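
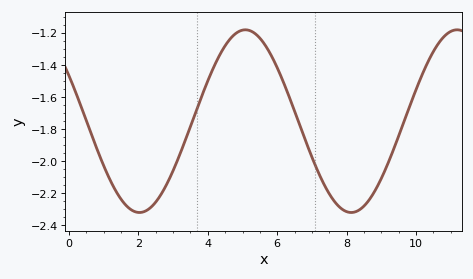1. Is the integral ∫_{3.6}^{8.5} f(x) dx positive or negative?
negative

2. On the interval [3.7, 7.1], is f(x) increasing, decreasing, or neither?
neither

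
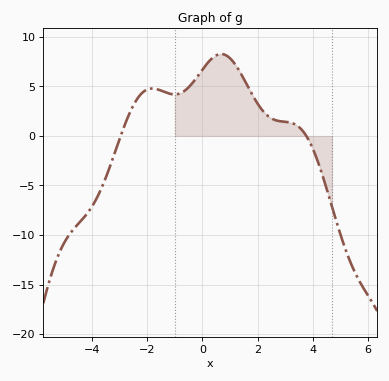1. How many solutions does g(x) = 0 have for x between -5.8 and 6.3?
2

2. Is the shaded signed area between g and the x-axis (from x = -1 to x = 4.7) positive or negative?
positive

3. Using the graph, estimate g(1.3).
6.75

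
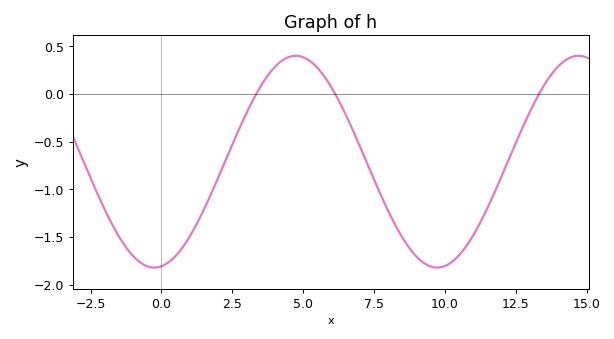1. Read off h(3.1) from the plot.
-0.138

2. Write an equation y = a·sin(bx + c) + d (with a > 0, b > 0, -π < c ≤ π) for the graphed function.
y = 1.11sin(0.63x - 1.41) - 0.71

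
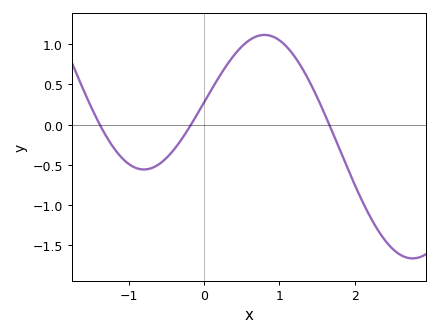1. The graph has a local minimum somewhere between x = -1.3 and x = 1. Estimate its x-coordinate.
-0.8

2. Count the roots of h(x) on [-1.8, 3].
3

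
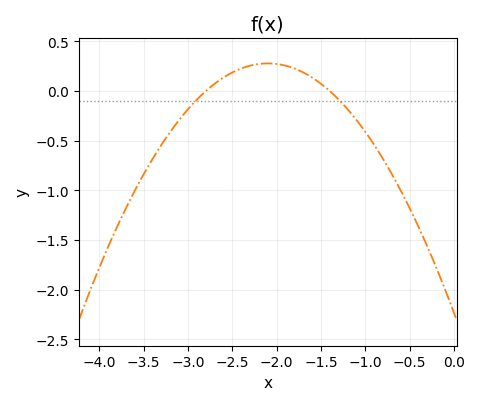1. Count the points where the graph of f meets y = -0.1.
2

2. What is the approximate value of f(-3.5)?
-0.838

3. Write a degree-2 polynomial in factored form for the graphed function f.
y = -0.57(x + 2.8)(x + 1.4)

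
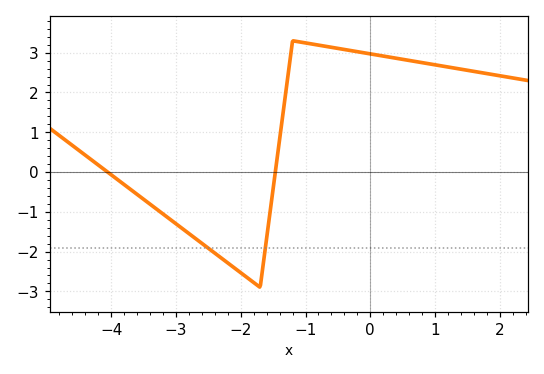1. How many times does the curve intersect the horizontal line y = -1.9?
2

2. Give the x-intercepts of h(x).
-4.1, -1.5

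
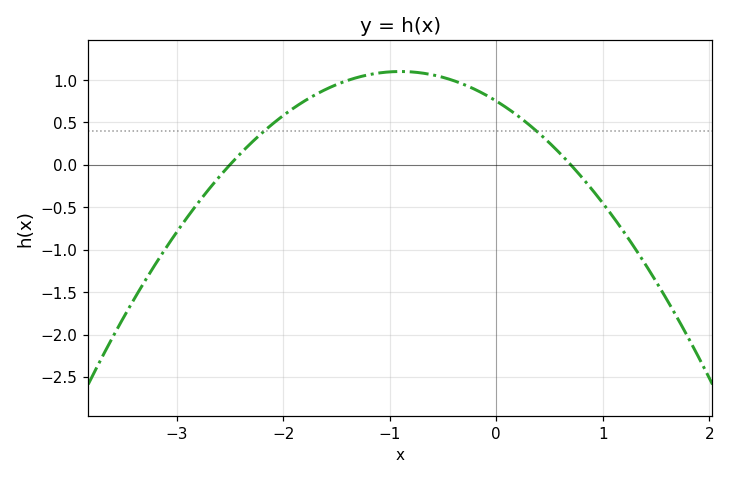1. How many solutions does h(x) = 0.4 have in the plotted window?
2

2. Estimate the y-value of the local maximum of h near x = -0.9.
1.1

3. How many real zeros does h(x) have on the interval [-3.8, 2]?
2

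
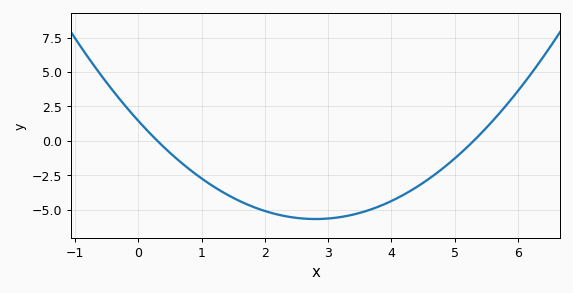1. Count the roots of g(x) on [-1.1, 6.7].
2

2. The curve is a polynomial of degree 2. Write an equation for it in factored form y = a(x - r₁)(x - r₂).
y = 0.91(x - 0.3)(x - 5.3)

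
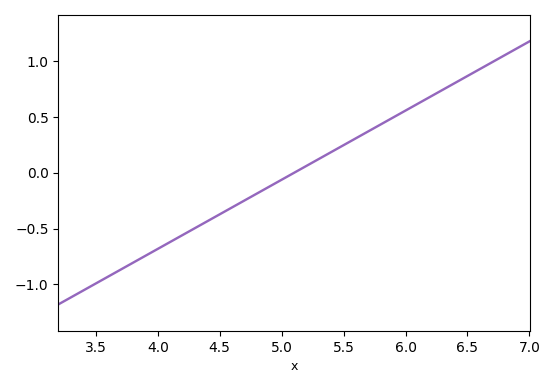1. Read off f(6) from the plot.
0.558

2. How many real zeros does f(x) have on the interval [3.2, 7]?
1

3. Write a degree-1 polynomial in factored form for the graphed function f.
y = 0.62(x - 5.1)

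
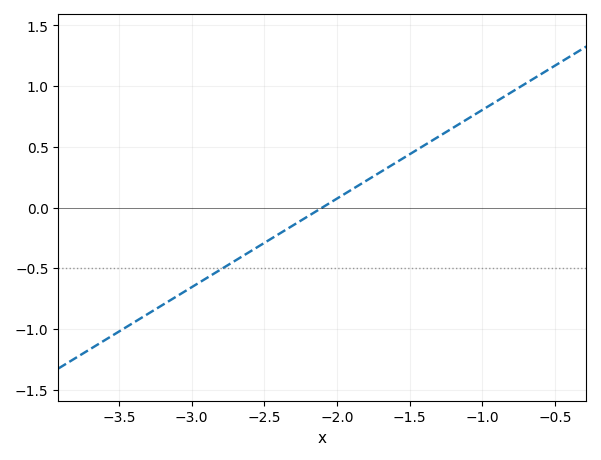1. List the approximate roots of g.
-2.1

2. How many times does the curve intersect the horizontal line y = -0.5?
1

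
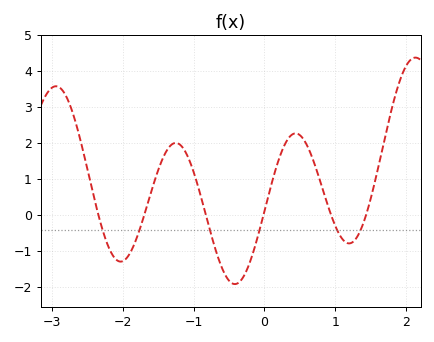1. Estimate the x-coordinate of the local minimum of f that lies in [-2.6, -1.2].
-2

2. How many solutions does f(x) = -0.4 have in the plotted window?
6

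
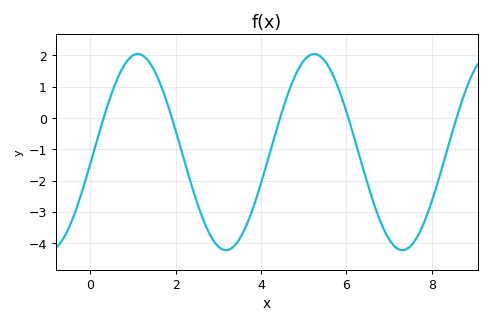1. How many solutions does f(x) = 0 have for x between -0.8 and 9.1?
5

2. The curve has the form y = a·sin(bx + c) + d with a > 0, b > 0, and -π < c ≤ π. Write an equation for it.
y = 3.13sin(1.5x - 0.12) - 1.09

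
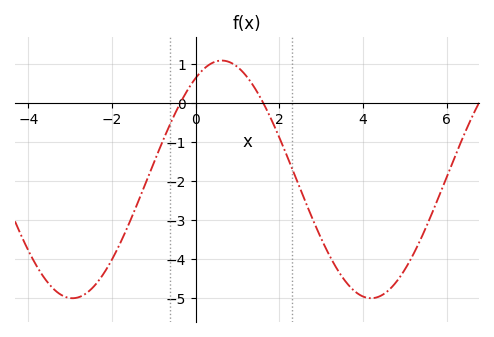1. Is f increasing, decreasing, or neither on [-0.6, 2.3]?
neither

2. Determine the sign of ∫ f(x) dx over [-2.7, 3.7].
negative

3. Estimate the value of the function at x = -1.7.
-3.4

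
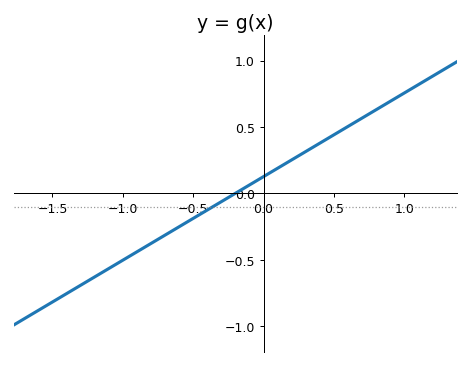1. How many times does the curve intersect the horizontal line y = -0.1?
1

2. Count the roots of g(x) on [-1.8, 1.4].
1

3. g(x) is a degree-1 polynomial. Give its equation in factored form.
y = 0.63(x + 0.2)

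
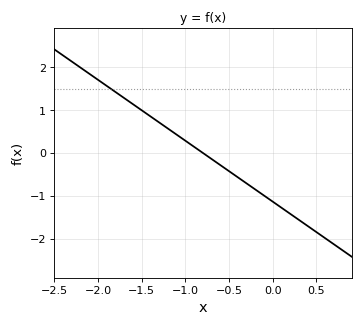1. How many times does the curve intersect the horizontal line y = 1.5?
1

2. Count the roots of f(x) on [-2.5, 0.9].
1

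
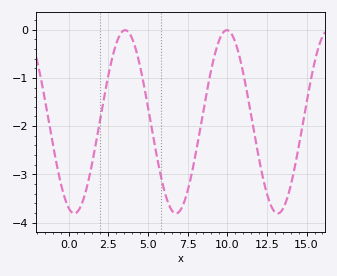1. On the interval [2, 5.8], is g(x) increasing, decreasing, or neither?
neither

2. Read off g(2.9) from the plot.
-0.4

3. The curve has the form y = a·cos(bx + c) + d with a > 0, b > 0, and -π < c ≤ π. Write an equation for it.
y = 1.9cos(0.98x + 2.8) - 1.91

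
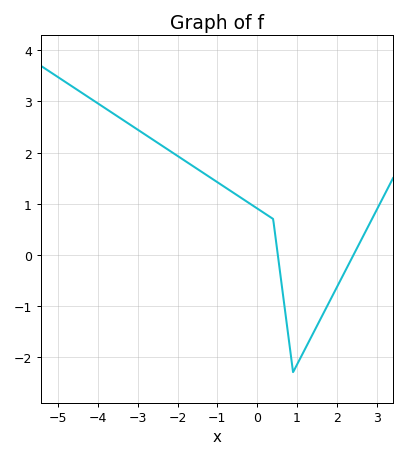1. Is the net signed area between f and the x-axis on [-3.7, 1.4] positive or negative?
positive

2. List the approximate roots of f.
0.517, 2.42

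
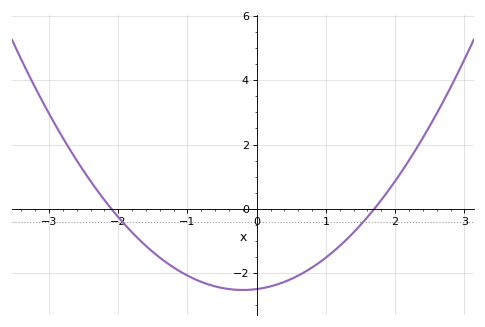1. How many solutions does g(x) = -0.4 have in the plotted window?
2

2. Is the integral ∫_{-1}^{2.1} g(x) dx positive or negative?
negative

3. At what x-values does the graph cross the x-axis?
-2.1, 1.7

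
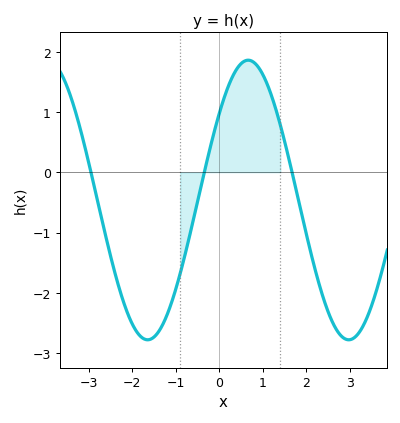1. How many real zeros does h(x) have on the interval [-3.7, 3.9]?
3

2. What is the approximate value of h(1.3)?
1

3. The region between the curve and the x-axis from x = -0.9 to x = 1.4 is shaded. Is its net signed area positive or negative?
positive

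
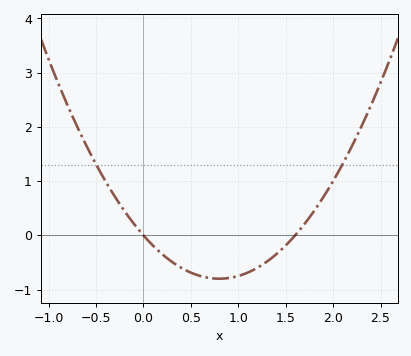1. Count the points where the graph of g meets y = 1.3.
2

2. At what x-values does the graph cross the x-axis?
0, 1.6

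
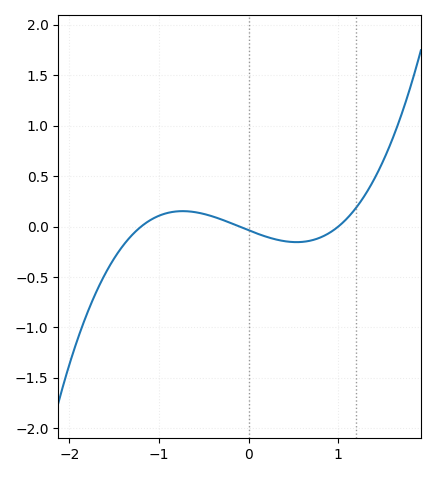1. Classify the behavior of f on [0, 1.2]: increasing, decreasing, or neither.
neither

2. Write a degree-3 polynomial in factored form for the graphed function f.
y = 0.3(x + 1.2)(x + 0.1)(x - 1)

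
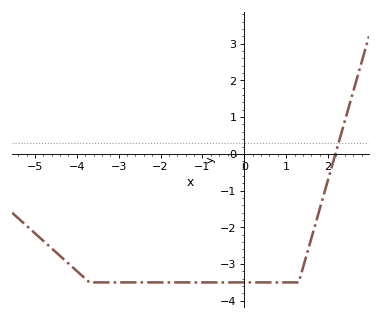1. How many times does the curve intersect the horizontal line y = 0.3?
1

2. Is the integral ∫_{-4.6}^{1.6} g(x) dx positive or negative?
negative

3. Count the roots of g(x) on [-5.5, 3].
1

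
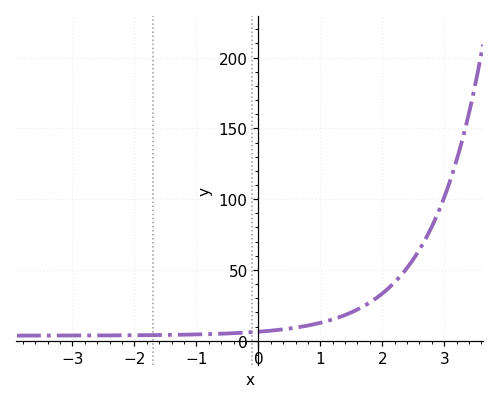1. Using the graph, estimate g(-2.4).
5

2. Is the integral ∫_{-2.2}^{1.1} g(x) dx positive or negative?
positive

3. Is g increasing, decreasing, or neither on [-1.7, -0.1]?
increasing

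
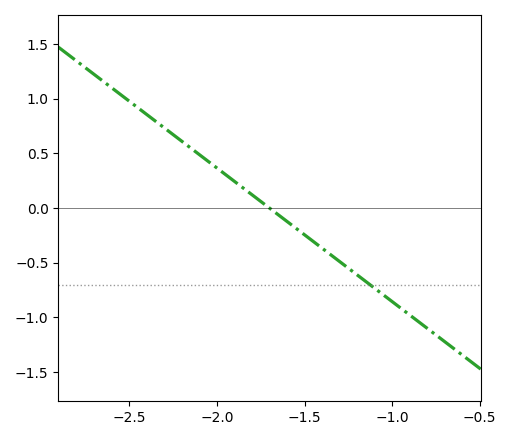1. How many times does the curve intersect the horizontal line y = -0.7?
1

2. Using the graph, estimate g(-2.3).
0.75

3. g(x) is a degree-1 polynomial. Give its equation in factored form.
y = -1.22(x + 1.7)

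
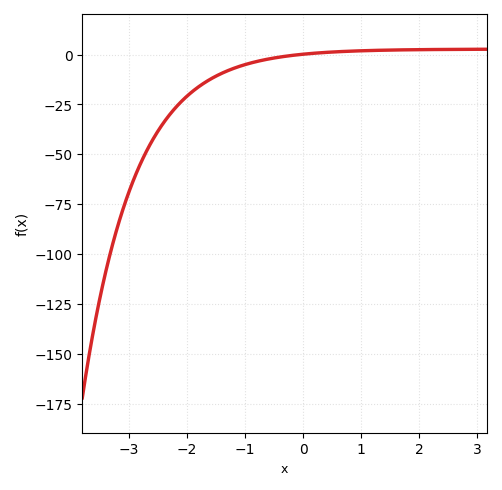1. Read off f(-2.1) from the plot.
-23.6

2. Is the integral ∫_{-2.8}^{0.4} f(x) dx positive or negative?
negative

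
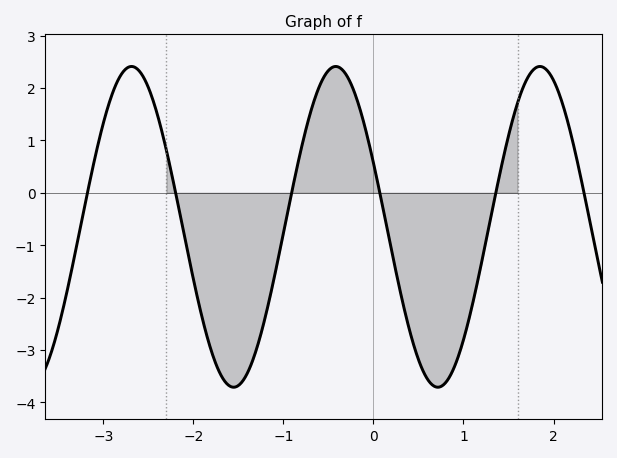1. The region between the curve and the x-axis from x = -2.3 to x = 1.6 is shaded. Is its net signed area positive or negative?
negative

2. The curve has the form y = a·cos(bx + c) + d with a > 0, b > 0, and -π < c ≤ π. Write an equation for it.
y = 3.06cos(2.8x + 1.2) - 0.65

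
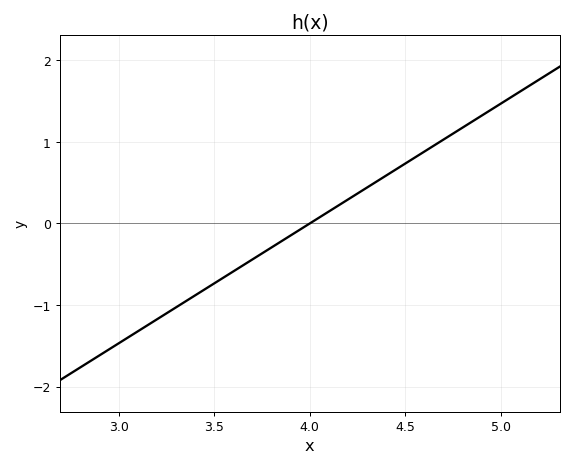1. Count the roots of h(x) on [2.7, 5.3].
1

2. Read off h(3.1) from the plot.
-1.3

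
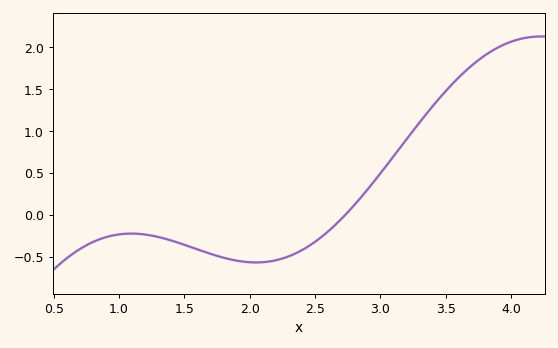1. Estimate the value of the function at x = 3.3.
1.1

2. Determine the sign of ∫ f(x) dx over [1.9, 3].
negative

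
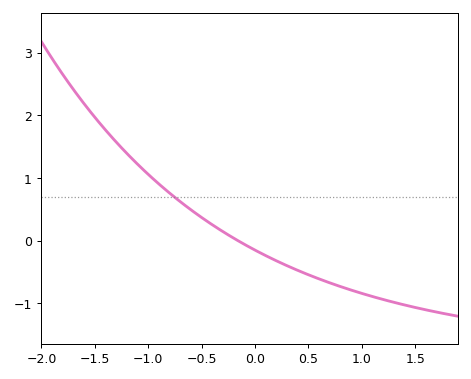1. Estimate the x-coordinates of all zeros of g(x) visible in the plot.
-0.159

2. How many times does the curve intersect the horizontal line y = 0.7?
1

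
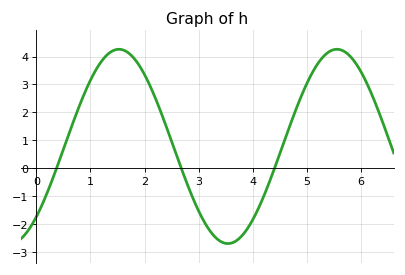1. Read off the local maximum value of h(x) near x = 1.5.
4.3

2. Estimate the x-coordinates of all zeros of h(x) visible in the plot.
0.4, 2.7, 4.4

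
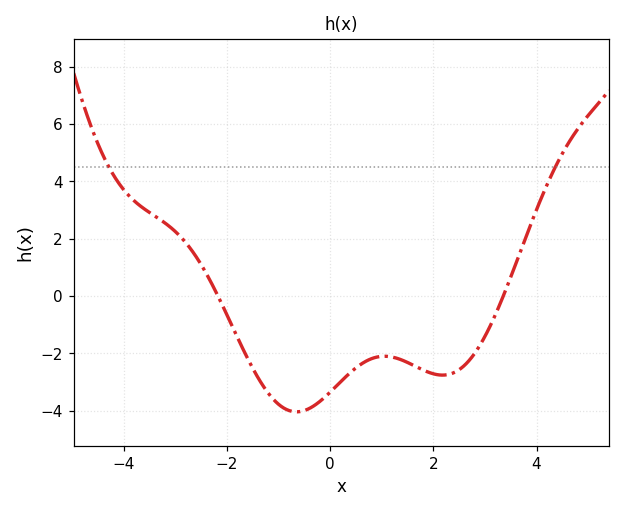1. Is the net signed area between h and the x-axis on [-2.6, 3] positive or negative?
negative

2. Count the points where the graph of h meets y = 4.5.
2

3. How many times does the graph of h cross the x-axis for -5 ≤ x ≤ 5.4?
2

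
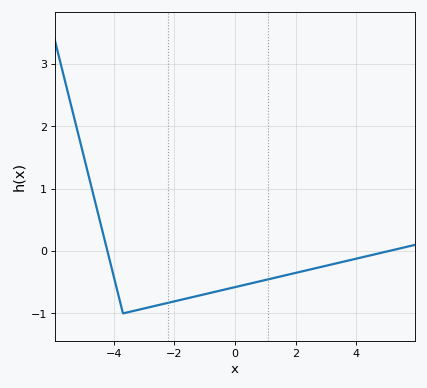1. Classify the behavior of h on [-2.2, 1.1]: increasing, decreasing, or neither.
increasing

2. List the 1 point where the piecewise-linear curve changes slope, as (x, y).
(-3.7, -1)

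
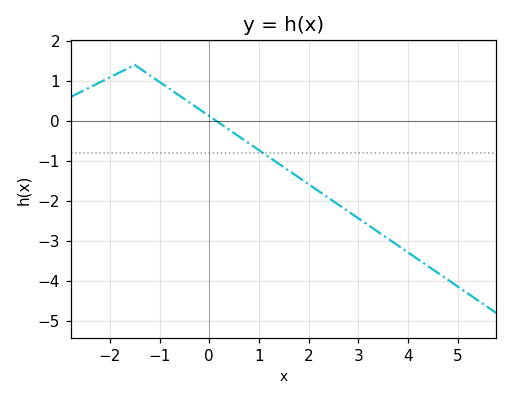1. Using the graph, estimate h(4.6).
-3.8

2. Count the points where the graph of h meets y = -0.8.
1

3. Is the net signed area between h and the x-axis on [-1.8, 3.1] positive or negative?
negative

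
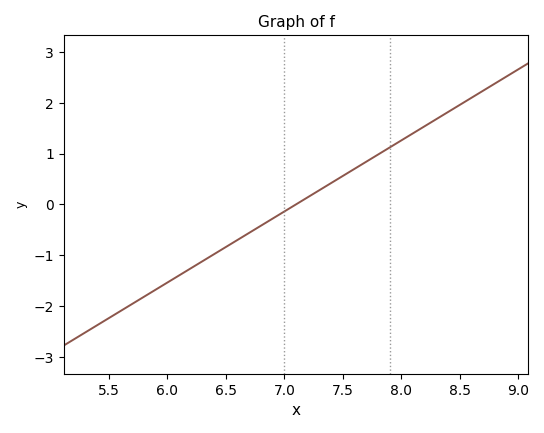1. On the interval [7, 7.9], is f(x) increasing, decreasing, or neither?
increasing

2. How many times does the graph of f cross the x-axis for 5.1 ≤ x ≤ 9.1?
1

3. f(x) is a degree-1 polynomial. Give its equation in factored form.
y = 1.4(x - 7.1)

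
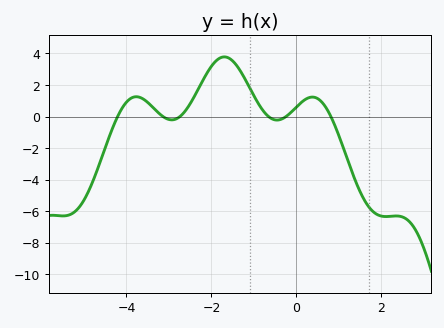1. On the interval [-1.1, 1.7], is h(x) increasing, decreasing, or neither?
neither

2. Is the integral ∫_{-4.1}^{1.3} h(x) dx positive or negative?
positive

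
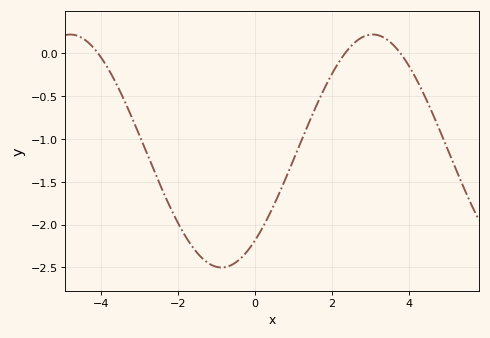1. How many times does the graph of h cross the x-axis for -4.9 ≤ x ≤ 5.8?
3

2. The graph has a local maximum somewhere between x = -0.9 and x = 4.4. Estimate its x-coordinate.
3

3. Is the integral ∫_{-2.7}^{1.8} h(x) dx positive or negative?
negative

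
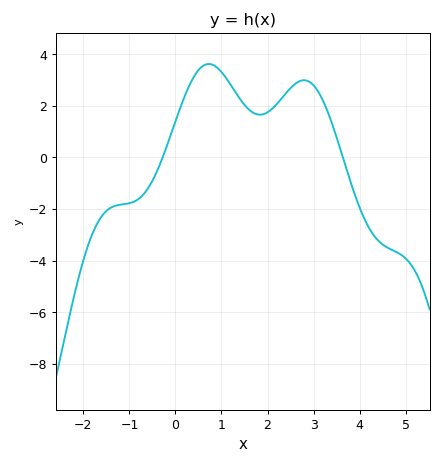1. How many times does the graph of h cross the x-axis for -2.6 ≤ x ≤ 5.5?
2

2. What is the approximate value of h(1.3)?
2.54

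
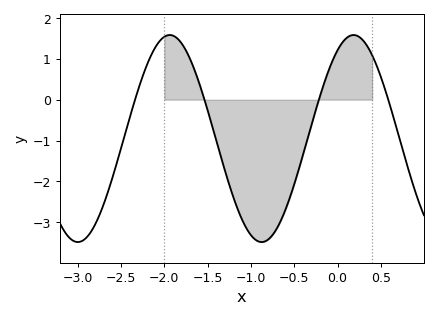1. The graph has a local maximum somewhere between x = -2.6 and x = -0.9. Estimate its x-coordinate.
-1.94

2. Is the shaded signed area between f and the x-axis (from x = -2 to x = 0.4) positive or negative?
negative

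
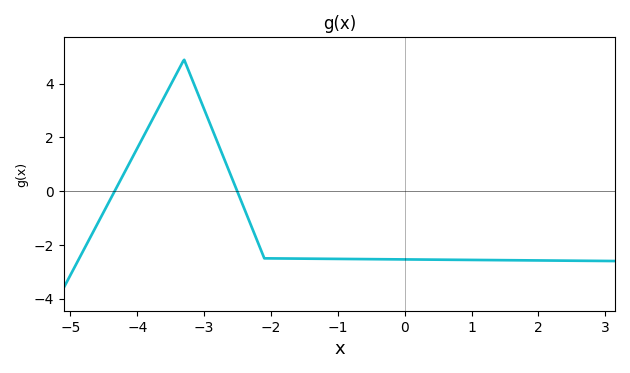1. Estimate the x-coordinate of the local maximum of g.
-3.3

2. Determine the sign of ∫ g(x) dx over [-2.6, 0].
negative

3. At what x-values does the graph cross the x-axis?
-4.34, -2.51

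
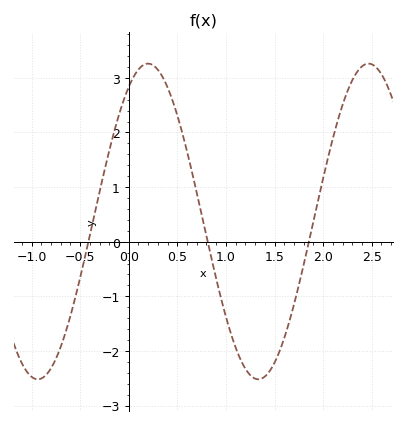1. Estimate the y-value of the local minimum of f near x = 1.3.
-2.52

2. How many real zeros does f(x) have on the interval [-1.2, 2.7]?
3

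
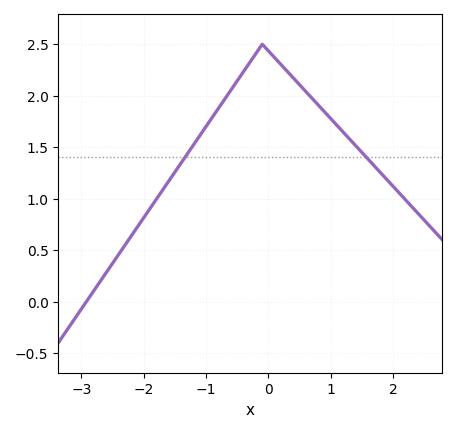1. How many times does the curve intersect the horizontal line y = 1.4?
2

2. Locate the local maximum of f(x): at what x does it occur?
-0.1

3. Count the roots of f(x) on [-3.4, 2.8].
1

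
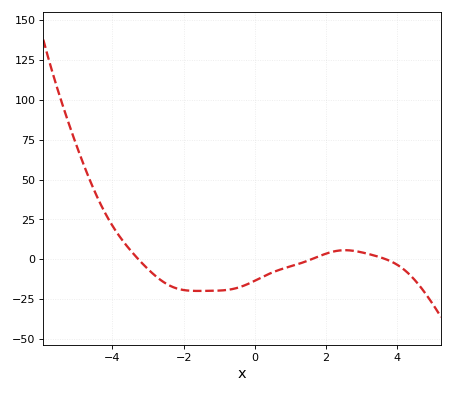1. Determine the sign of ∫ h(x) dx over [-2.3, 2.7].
negative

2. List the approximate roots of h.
-3.2, 1.6, 3.6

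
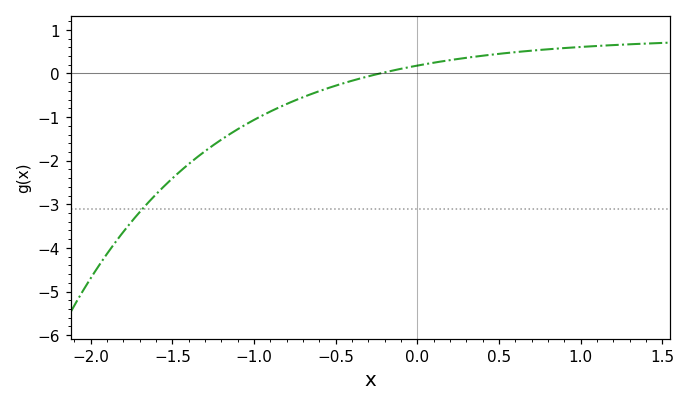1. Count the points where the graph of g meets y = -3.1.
1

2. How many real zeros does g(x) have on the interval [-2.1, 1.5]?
1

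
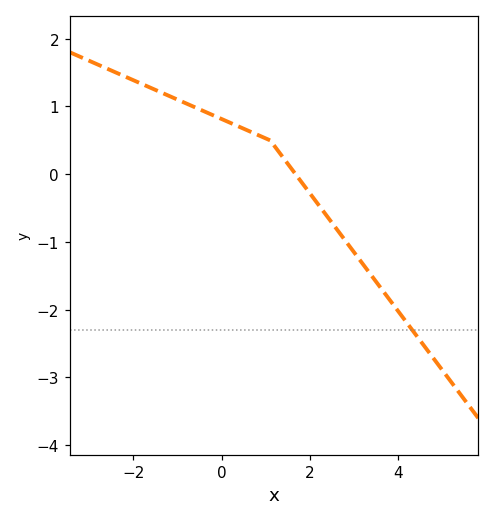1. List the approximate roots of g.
1.67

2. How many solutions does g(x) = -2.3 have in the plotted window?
1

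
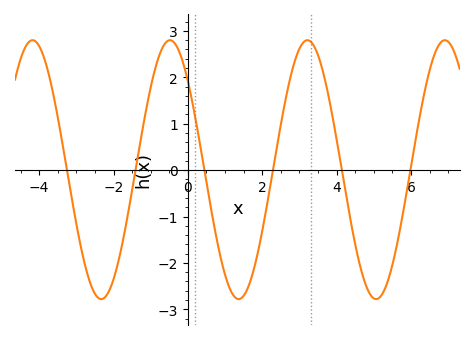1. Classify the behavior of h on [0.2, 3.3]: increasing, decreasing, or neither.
neither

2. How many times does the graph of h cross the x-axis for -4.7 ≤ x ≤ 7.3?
6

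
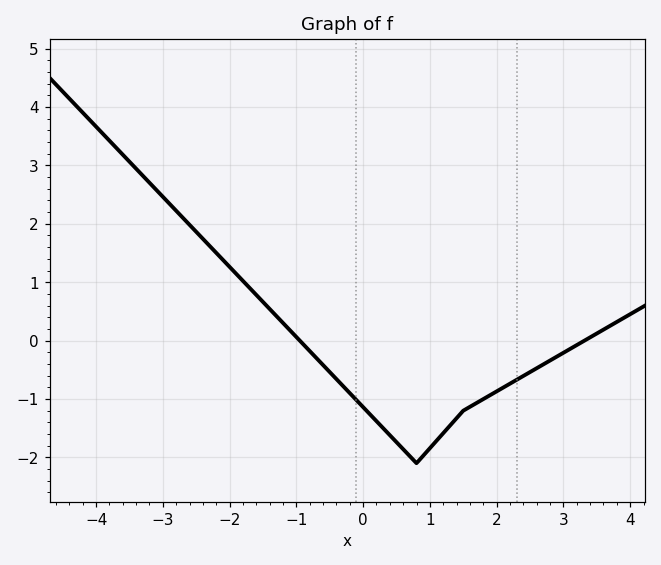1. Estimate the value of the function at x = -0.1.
-1.02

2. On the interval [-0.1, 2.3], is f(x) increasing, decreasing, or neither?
neither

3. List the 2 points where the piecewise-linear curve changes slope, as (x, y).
(0.8, -2.1); (1.5, -1.2)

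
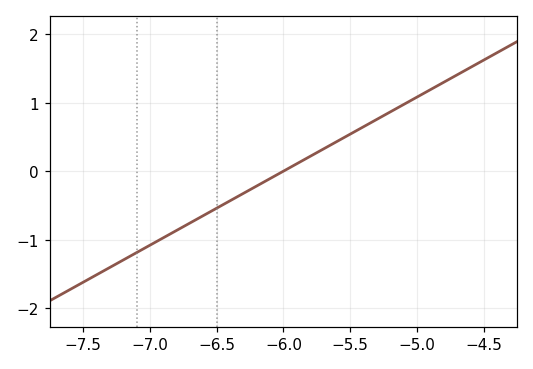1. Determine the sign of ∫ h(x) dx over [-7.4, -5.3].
negative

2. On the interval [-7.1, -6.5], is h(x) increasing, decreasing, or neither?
increasing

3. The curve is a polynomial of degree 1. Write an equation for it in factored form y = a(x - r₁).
y = 1.08(x + 6)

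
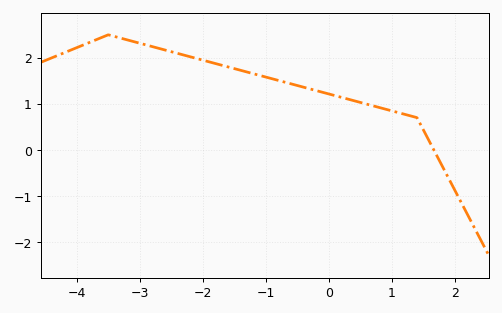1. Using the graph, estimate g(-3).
2.32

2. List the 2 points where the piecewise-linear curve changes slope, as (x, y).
(-3.5, 2.5); (1.4, 0.7)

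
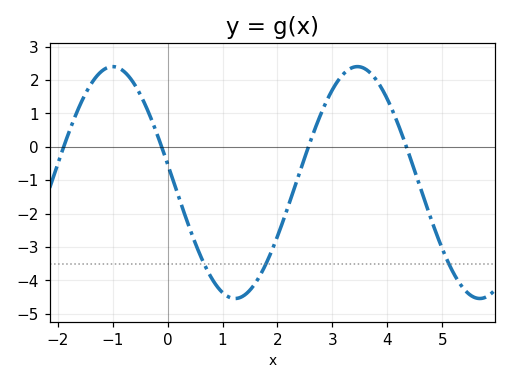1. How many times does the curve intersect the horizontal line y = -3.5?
3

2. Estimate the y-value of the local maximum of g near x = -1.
2.4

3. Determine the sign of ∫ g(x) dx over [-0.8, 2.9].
negative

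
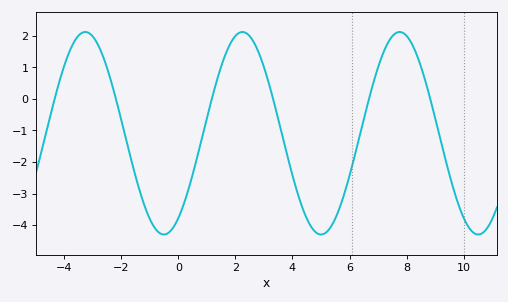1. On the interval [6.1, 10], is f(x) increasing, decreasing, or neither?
neither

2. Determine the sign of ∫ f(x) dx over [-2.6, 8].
negative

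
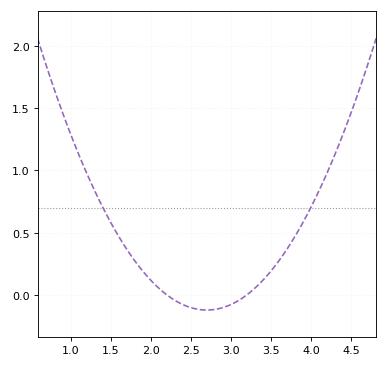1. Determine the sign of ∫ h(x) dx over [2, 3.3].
negative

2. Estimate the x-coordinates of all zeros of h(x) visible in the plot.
2.2, 3.2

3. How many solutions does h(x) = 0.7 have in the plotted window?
2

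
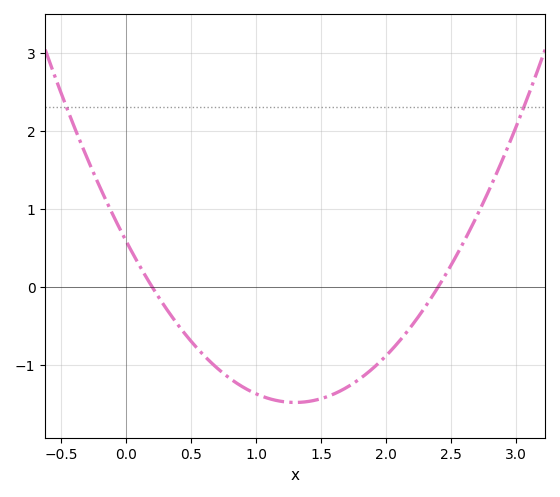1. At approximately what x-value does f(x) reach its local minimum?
1.3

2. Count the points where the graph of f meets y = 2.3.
2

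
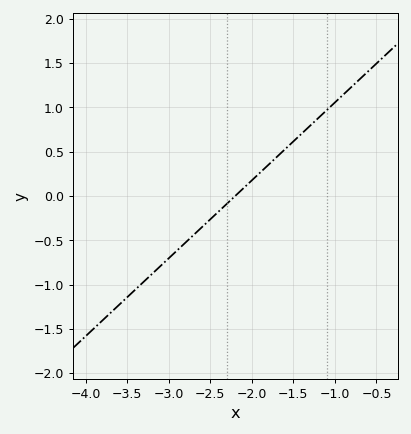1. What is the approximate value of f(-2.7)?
-0.45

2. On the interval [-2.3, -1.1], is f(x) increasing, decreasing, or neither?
increasing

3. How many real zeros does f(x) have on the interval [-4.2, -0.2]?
1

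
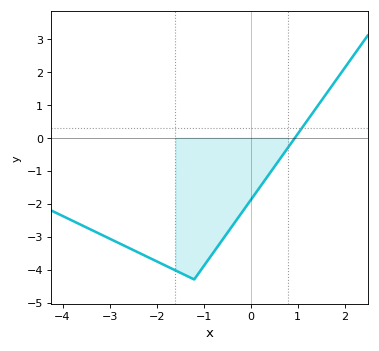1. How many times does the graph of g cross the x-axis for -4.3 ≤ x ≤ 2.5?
1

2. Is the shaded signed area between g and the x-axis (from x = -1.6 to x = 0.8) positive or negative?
negative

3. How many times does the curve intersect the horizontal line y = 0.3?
1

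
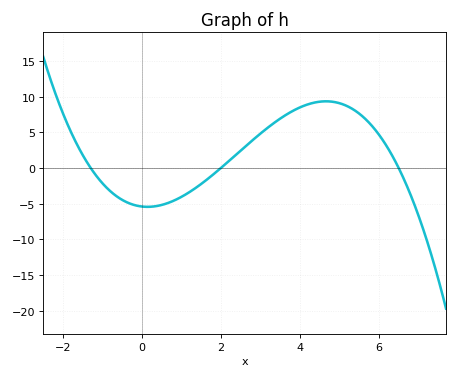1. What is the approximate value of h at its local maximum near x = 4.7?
9.33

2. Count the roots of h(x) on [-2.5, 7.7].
3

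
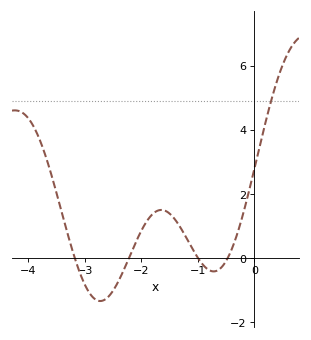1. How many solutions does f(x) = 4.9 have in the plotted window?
1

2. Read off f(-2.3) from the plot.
-0.332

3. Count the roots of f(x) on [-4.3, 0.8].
4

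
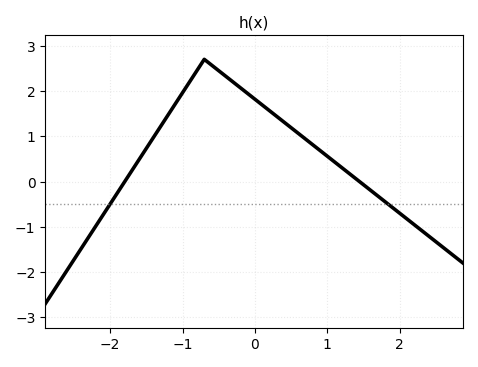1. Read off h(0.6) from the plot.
1.06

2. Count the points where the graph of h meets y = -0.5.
2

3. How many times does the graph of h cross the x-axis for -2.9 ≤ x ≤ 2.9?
2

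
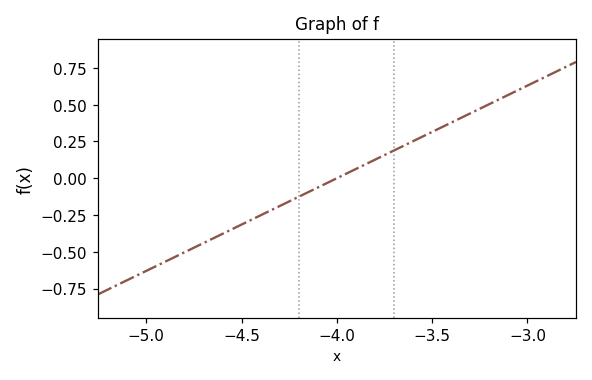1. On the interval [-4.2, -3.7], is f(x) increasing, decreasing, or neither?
increasing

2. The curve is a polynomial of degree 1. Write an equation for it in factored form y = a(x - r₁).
y = 0.63(x + 4)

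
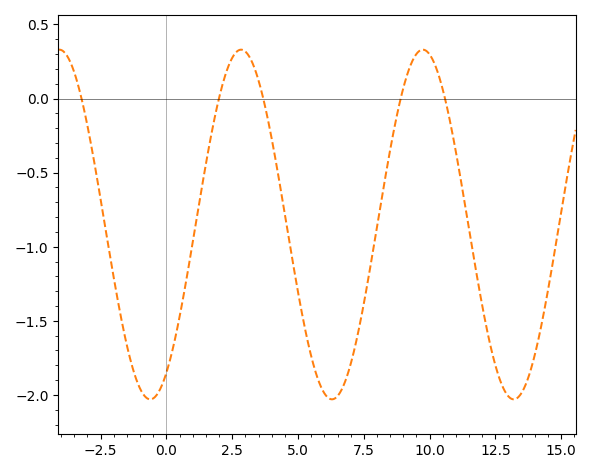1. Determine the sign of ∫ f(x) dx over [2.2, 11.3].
negative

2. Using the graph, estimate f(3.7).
-0.016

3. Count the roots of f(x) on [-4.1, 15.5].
5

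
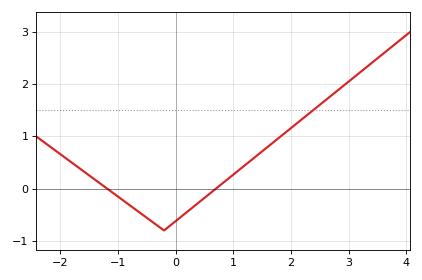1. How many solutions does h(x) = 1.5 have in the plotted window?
1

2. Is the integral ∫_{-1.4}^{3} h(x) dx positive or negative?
positive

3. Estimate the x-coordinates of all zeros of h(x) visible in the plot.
-1.19, 0.699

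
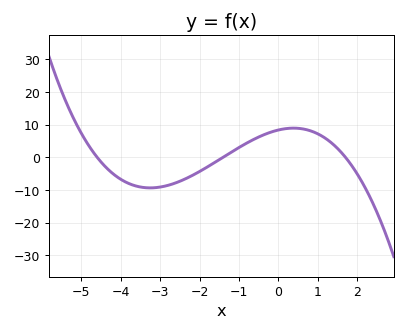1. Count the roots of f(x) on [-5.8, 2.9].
3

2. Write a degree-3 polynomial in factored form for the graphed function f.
y = -0.76(x + 4.6)(x + 1.4)(x - 1.7)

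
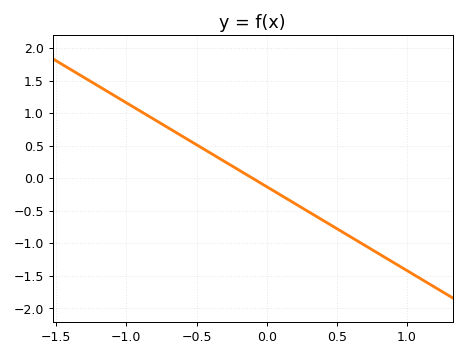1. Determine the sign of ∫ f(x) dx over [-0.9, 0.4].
positive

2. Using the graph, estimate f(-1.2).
1.42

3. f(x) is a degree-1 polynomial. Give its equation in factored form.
y = -1.29(x + 0.1)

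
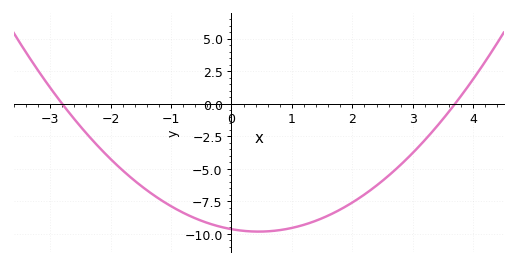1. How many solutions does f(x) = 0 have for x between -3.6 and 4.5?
2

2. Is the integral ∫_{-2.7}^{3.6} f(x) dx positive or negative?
negative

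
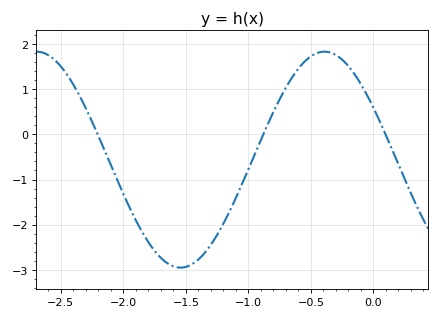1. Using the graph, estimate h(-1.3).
-2.44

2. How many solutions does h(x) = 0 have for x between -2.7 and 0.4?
3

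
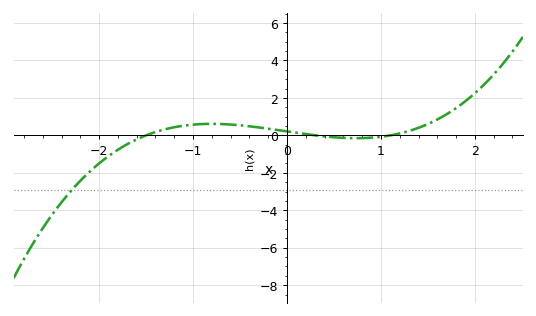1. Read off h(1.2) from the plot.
0.102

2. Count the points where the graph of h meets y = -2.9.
1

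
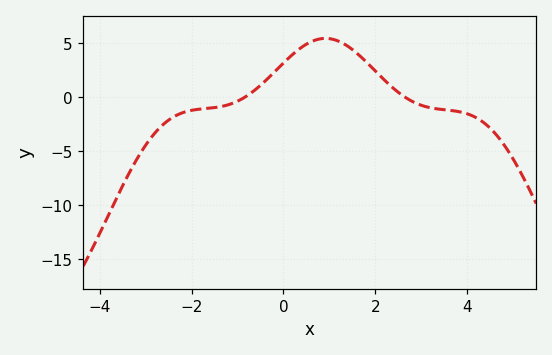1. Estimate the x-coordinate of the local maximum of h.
0.913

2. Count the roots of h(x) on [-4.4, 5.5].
2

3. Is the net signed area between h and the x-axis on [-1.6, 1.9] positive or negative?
positive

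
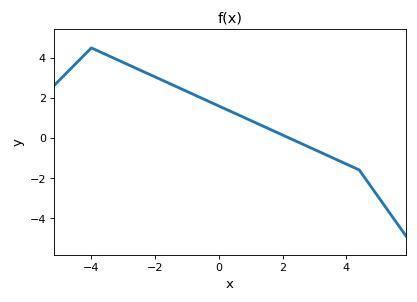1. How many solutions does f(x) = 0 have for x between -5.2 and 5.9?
1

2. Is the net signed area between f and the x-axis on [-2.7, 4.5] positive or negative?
positive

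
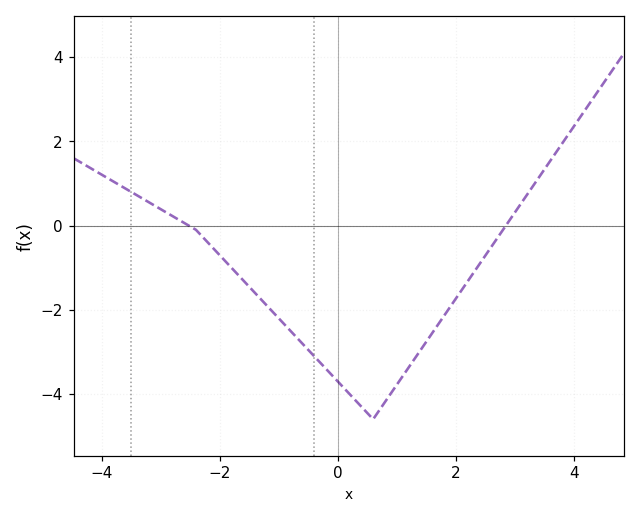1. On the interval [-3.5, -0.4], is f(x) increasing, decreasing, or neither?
decreasing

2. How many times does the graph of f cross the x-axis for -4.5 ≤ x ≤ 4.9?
2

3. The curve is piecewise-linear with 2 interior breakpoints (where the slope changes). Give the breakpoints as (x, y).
(-2.4, -0.1); (0.6, -4.6)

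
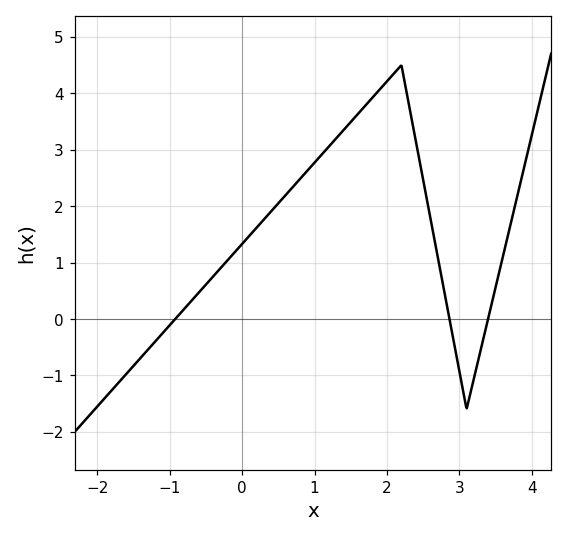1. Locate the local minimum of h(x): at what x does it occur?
3.1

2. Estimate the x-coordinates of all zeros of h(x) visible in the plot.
-0.926, 2.86, 3.4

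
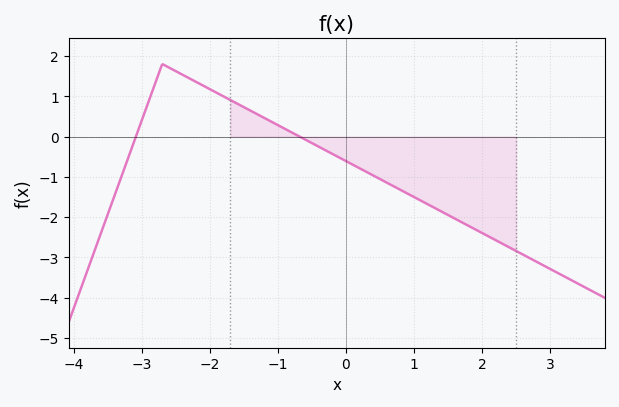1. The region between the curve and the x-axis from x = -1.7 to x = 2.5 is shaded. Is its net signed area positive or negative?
negative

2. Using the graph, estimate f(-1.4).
0.6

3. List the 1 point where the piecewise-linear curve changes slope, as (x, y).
(-2.7, 1.8)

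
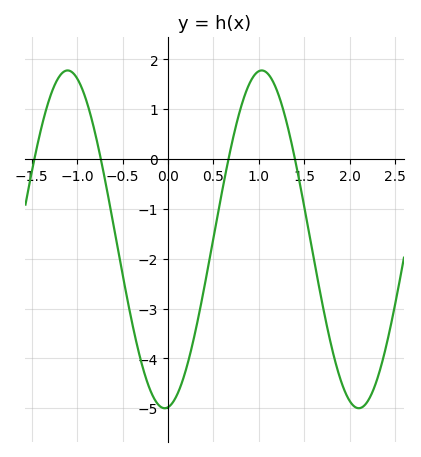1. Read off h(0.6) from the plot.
-0.6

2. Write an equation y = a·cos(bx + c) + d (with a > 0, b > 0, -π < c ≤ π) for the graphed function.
y = 3.39cos(2.9x - 3) - 1.61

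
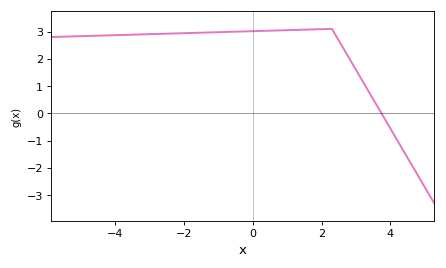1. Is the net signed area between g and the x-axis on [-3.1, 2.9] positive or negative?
positive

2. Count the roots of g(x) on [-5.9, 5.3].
1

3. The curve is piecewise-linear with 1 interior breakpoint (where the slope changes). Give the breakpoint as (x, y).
(2.3, 3.1)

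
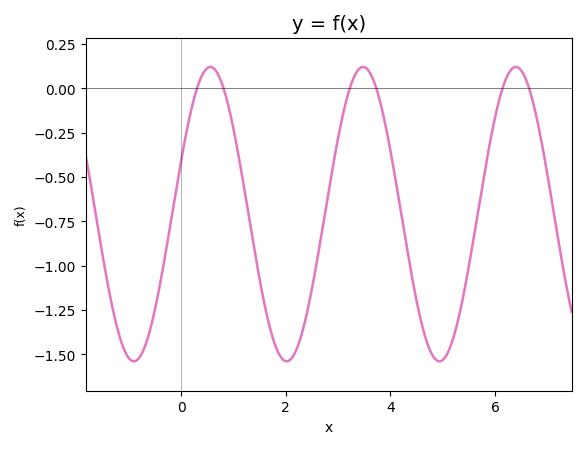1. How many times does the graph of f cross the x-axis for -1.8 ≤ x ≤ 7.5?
6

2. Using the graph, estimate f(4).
-0.352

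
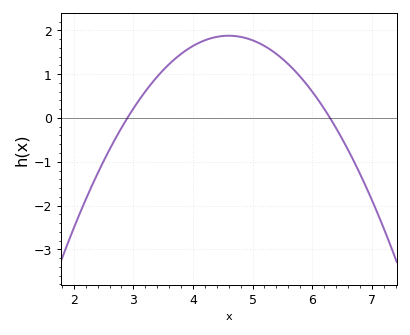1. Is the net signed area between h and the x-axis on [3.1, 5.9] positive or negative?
positive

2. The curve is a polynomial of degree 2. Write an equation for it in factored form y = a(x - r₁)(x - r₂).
y = -0.65(x - 2.9)(x - 6.3)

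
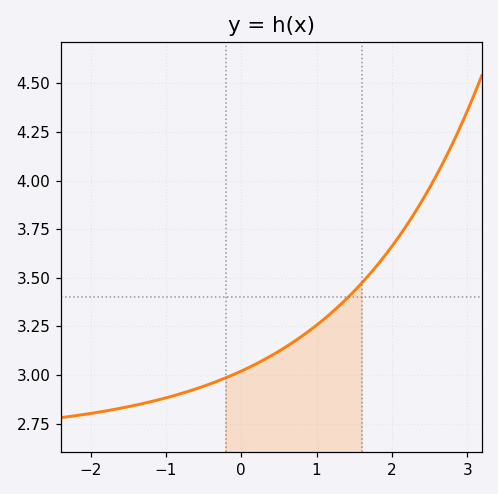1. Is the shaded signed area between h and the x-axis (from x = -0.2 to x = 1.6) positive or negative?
positive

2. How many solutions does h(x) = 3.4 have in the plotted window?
1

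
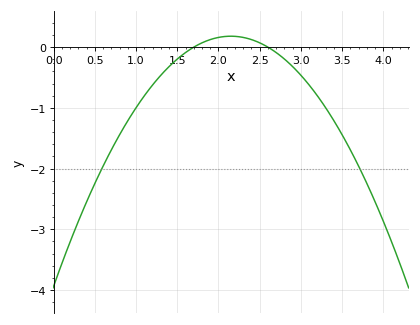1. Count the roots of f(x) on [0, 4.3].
2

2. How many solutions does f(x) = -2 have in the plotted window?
2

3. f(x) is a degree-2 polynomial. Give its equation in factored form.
y = -0.89(x - 1.7)(x - 2.6)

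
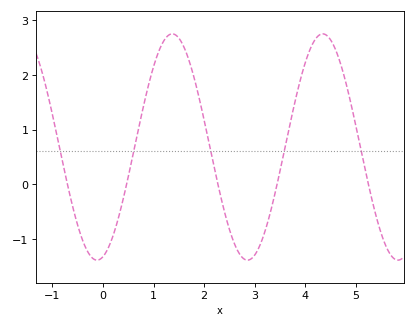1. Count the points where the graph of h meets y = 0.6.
5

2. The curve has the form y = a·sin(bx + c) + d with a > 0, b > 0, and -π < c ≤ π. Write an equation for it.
y = 2.07sin(2.1x - 1.3) + 0.68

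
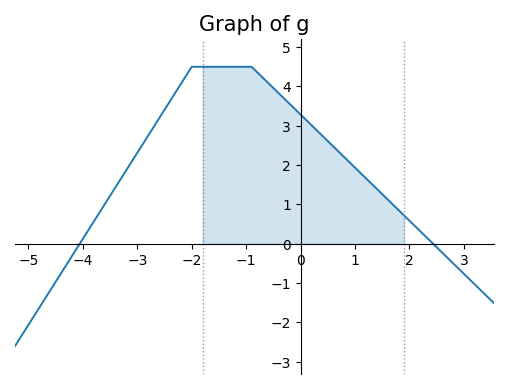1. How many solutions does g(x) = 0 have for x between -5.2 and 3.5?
2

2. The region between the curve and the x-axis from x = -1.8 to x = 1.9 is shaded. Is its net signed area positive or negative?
positive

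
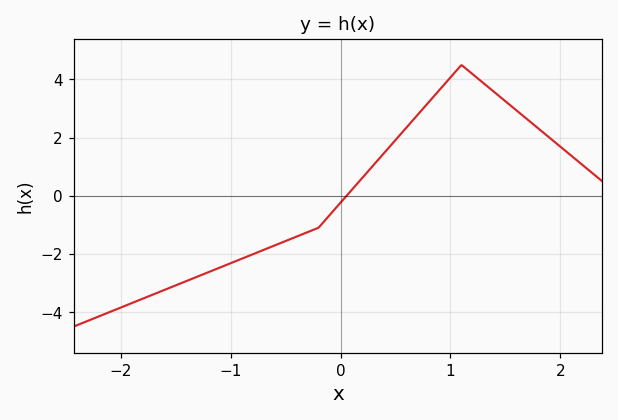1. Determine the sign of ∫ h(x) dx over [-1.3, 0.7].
negative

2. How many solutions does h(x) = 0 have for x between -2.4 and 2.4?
1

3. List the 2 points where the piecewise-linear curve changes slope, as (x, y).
(-0.2, -1.1); (1.1, 4.5)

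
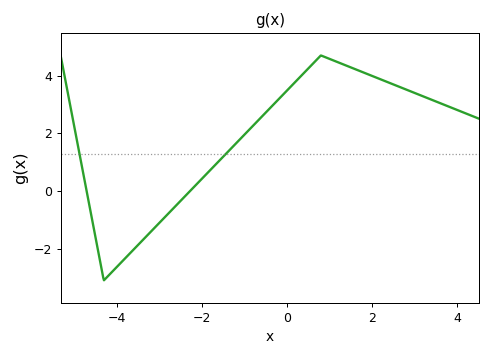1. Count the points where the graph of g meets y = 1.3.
2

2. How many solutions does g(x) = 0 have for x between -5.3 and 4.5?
2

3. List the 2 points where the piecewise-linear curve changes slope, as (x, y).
(-4.3, -3.1); (0.8, 4.7)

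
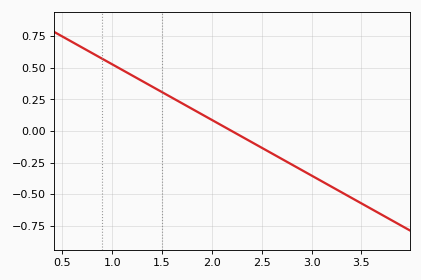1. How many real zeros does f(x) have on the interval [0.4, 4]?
1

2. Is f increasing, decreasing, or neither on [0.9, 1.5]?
decreasing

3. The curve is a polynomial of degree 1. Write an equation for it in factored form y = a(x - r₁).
y = -0.44(x - 2.2)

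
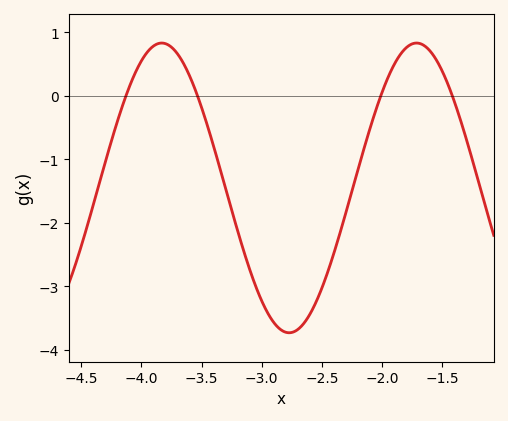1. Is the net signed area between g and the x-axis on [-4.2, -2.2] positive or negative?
negative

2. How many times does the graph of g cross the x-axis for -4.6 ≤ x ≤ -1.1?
4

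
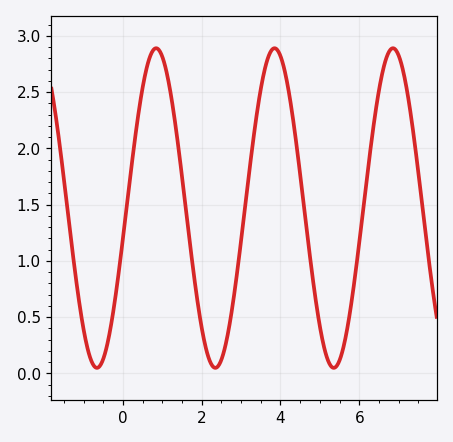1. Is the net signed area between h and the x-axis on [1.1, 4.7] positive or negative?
positive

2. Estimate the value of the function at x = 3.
1.2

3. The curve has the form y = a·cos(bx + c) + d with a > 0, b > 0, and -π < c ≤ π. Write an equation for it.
y = 1.42cos(2.1x - 1.8) + 1.47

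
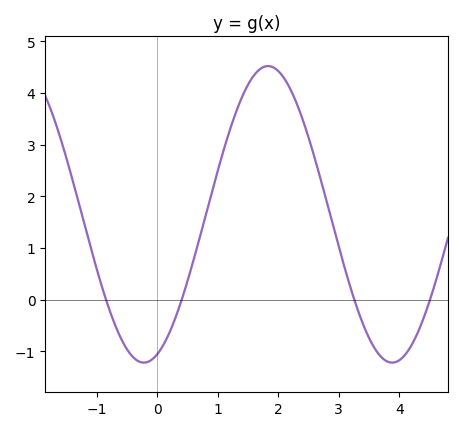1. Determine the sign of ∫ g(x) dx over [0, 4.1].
positive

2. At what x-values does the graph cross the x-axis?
-0.8, 0.4, 3.3, 4.5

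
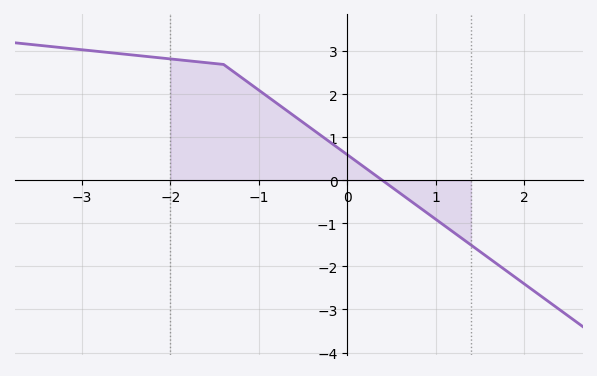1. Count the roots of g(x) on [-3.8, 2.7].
1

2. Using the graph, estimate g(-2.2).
2.87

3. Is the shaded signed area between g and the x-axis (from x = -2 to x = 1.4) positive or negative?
positive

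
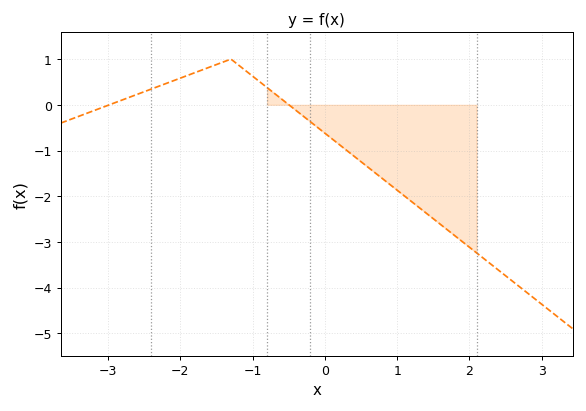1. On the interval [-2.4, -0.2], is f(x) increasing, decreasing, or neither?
neither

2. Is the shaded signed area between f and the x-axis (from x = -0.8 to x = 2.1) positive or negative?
negative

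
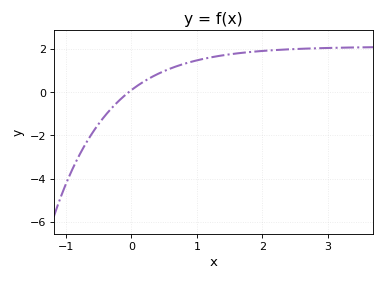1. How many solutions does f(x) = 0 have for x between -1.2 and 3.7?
1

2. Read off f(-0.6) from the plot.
-1.9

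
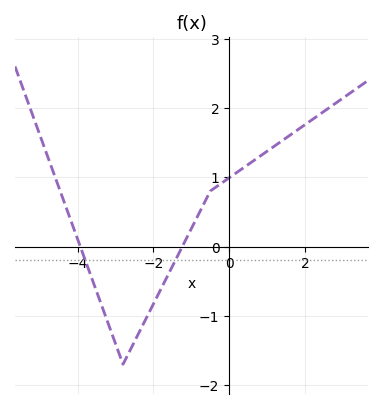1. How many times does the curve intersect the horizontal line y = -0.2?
2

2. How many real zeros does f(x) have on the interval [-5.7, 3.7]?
2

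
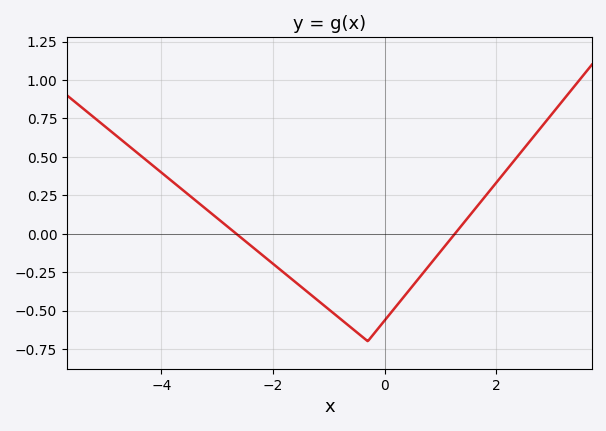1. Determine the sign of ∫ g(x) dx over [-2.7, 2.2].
negative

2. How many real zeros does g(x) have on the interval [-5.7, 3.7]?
2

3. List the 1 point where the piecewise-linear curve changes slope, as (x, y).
(-0.3, -0.7)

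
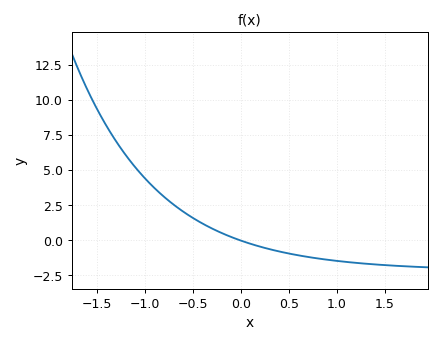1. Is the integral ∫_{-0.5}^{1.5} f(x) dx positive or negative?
negative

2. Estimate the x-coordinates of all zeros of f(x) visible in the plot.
0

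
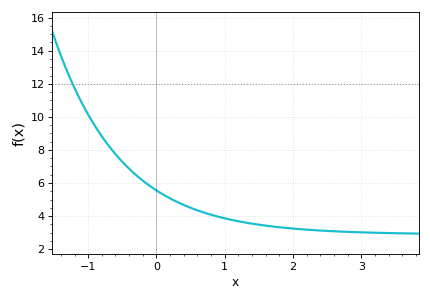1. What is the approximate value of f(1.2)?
3.68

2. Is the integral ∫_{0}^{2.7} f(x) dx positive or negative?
positive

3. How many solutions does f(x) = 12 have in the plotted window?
1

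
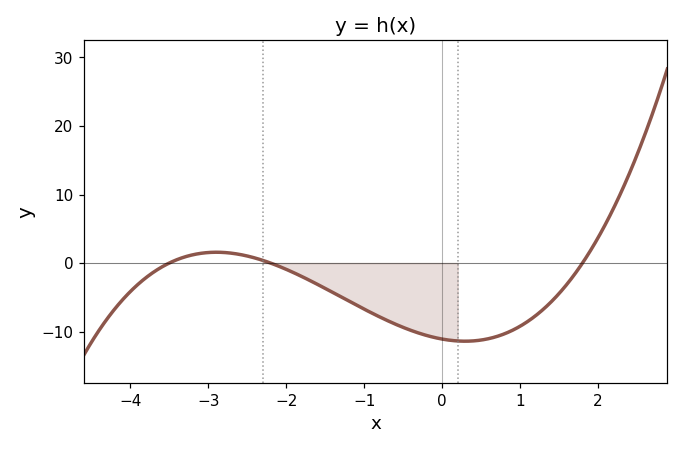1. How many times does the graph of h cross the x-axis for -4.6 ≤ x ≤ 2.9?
3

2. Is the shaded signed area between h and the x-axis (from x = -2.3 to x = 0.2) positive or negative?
negative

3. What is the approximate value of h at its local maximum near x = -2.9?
2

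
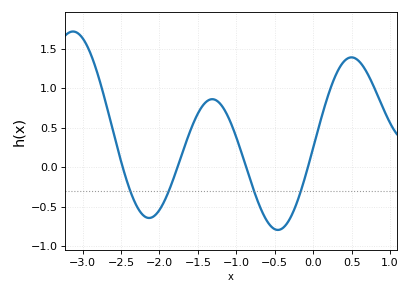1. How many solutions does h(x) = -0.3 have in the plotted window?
4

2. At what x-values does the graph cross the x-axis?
-2.5, -1.8, -0.9, -0.1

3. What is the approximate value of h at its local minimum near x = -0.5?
-0.8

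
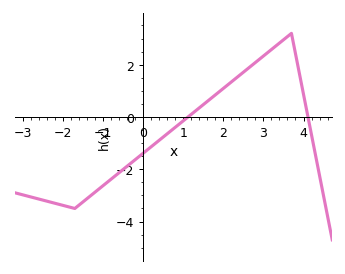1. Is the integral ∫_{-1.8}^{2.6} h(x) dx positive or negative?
negative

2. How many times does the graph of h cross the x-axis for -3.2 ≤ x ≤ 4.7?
2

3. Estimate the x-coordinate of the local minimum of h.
-1.8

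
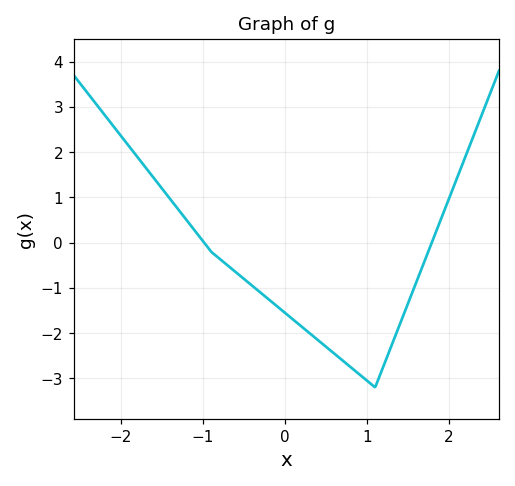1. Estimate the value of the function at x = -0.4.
-0.95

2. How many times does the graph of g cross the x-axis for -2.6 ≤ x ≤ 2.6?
2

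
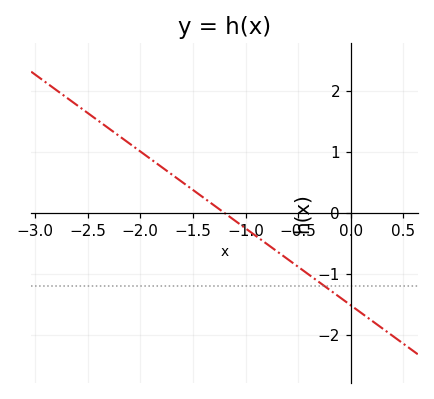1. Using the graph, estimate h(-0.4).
-1.01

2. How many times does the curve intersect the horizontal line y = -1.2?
1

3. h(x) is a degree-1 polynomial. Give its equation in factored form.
y = -1.26(x + 1.2)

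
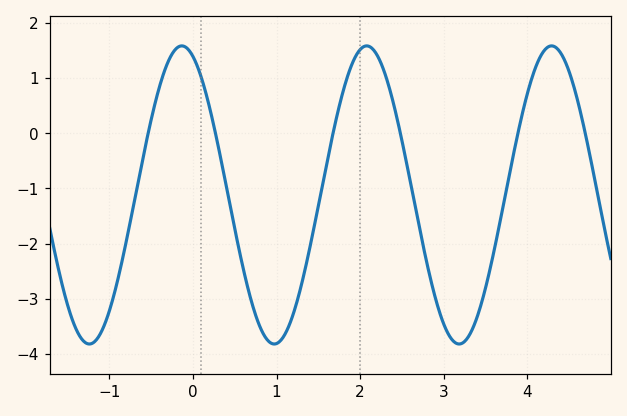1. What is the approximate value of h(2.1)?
1.57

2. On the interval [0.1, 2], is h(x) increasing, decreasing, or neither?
neither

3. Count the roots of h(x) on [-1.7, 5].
6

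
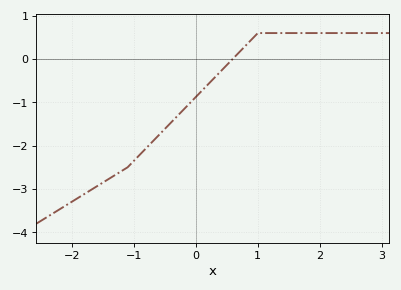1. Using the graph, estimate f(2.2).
0.6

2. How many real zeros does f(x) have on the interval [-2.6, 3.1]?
1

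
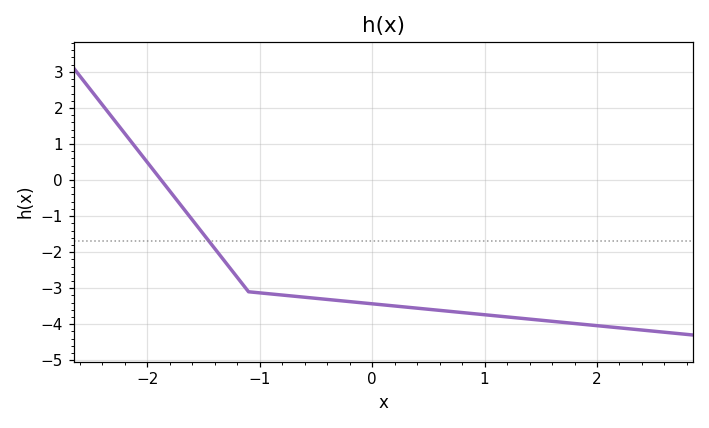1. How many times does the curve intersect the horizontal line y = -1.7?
1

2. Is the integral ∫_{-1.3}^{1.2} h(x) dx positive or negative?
negative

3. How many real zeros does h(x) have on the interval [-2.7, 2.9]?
1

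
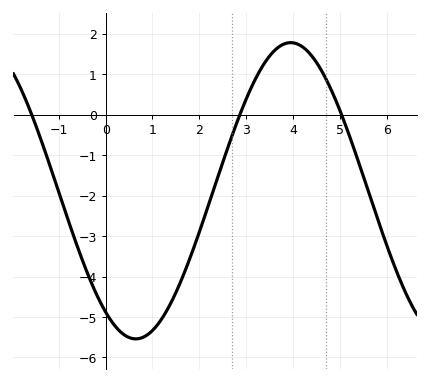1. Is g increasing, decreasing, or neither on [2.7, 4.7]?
neither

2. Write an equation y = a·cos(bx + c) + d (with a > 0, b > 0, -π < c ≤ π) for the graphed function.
y = 3.66cos(0.95x + 2.5) - 1.88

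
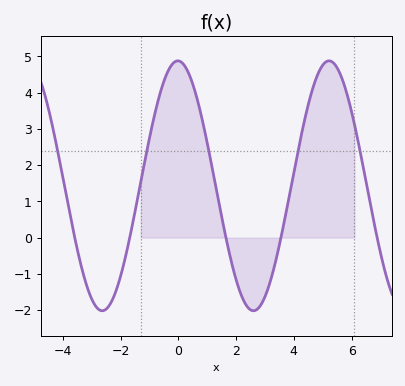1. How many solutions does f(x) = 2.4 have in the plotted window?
5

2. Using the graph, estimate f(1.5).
0.582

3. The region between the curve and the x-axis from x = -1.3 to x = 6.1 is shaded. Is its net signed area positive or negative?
positive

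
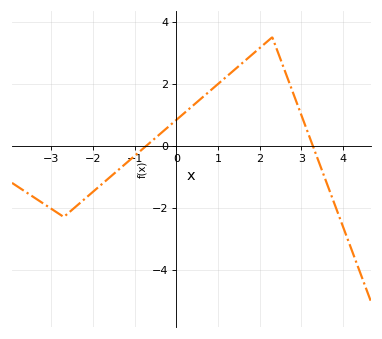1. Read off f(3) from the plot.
1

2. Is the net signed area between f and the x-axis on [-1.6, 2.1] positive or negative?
positive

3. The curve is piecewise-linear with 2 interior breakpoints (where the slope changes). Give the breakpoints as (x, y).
(-2.7, -2.3); (2.3, 3.5)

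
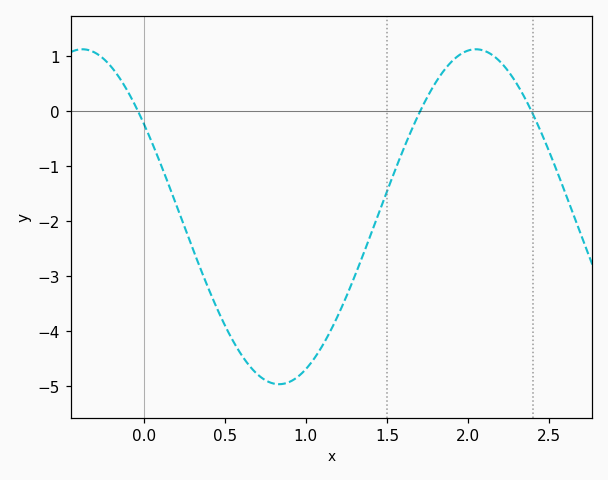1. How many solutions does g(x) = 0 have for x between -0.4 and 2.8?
3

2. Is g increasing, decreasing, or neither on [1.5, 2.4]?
neither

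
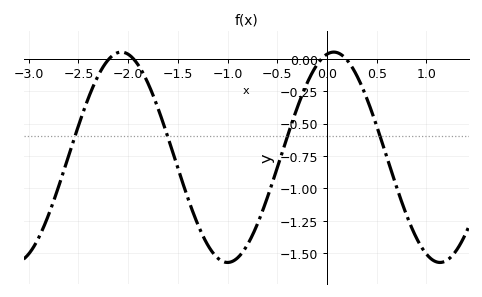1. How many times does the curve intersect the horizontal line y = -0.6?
4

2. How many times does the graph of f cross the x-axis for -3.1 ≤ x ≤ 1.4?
4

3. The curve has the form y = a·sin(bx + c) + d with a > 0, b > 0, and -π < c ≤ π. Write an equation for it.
y = 0.81sin(2.94x + 1.37) - 0.76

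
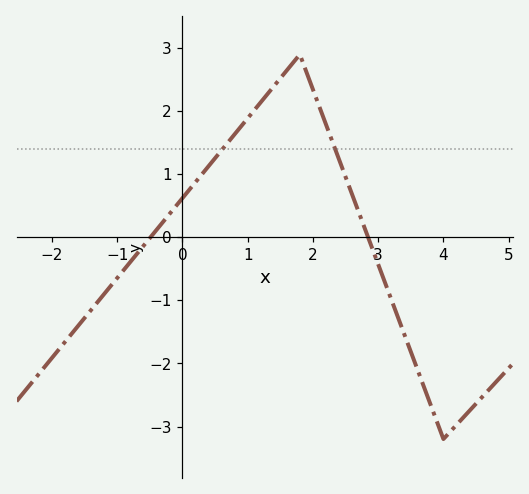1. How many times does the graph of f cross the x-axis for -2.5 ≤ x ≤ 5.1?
2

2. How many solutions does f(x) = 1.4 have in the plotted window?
2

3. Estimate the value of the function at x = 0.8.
1.6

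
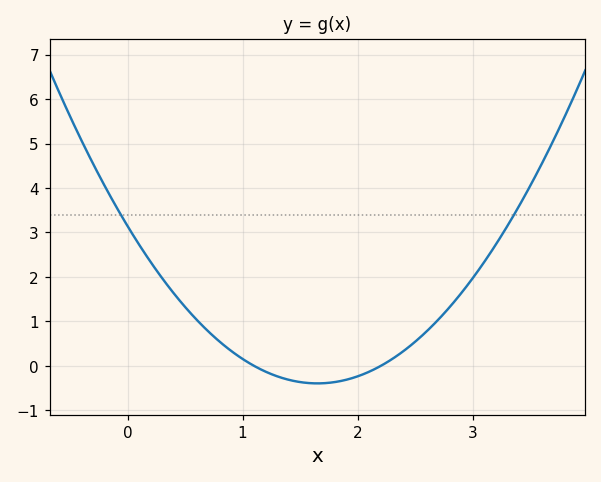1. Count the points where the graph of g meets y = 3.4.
2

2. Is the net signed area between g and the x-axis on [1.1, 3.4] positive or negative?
positive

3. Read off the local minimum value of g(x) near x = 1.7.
-0.393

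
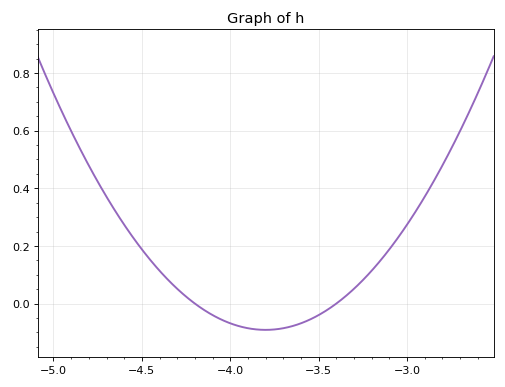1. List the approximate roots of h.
-4.2, -3.4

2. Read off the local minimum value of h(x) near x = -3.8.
-0.091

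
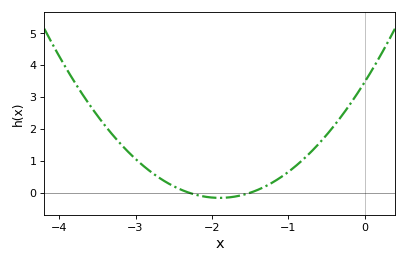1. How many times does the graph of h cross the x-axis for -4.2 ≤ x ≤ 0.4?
2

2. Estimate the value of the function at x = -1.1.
0.5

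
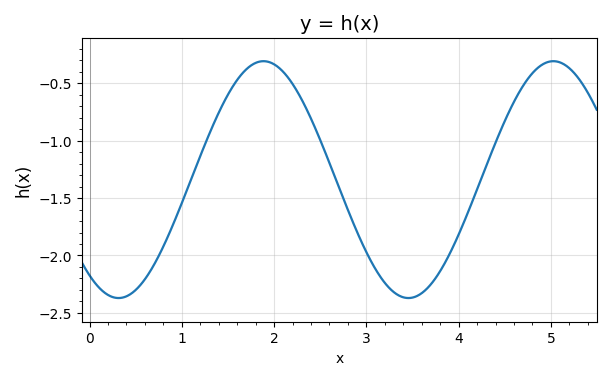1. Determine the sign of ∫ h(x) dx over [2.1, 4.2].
negative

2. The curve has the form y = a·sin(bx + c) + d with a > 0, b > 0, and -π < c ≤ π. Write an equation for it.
y = 1.03sin(2x - 2.2) - 1.34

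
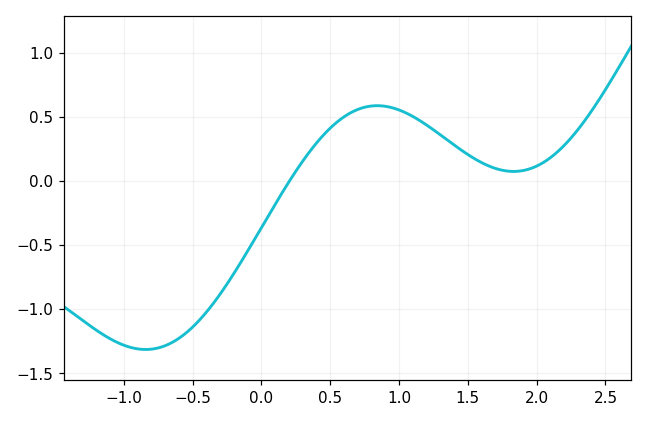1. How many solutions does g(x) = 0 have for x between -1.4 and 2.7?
1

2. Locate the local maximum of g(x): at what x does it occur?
0.841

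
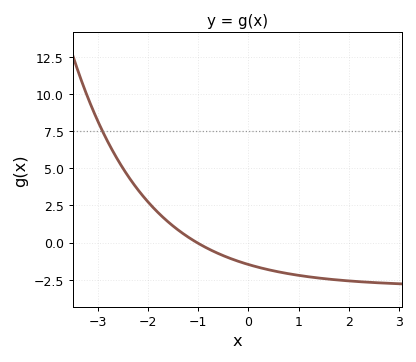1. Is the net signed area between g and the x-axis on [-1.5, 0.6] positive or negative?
negative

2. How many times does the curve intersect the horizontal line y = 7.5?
1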